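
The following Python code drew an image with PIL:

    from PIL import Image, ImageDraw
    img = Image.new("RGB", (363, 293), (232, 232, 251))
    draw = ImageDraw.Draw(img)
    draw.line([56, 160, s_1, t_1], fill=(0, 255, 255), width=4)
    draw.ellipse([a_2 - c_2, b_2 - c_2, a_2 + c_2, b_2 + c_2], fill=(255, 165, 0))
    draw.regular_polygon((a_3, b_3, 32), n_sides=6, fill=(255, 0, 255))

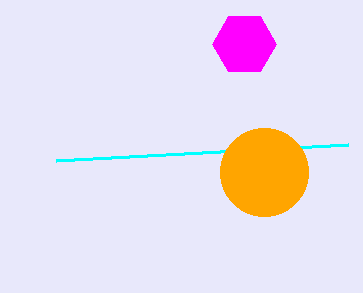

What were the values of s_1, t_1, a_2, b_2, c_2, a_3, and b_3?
s_1 = 348, t_1 = 144, a_2 = 264, b_2 = 172, c_2 = 44, a_3 = 244, b_3 = 44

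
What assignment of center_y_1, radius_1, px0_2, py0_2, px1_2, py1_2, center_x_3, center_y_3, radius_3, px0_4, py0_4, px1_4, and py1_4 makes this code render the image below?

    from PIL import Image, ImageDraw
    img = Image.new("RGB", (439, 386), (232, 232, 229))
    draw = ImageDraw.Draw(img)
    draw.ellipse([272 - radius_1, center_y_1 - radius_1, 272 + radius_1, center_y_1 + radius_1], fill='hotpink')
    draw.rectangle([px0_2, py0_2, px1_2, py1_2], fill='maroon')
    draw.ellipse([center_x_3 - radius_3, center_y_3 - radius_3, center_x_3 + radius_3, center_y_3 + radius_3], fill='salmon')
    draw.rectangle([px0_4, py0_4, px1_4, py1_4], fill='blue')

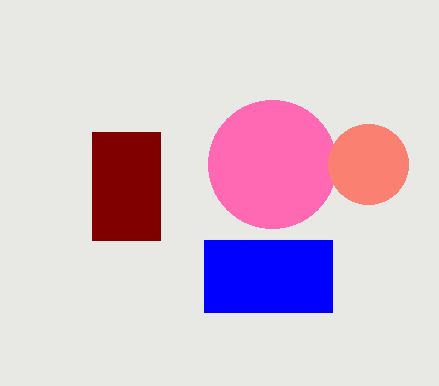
center_y_1 = 164; radius_1 = 64; px0_2 = 92; py0_2 = 132; px1_2 = 160; py1_2 = 240; center_x_3 = 368; center_y_3 = 164; radius_3 = 40; px0_4 = 204; py0_4 = 240; px1_4 = 332; py1_4 = 312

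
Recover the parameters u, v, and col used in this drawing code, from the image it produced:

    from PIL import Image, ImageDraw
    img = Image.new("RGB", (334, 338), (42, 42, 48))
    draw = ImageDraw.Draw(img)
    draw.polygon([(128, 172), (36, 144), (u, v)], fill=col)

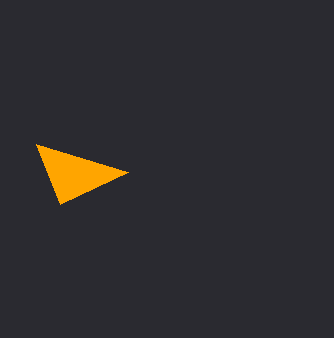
u = 60, v = 204, col = 'orange'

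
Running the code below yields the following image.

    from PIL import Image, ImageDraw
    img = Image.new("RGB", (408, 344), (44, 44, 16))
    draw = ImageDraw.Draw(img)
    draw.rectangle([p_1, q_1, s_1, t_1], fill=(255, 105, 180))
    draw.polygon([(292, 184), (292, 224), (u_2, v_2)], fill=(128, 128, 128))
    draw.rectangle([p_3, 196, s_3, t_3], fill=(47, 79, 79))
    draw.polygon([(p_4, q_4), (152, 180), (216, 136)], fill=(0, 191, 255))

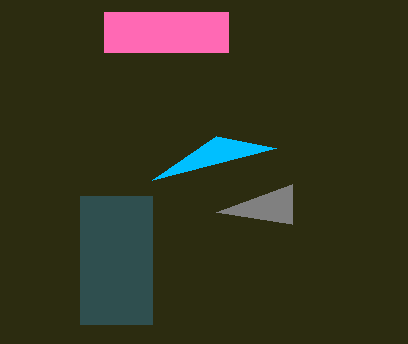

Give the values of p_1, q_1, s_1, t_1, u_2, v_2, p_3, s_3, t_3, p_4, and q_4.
p_1 = 104; q_1 = 12; s_1 = 228; t_1 = 52; u_2 = 216; v_2 = 212; p_3 = 80; s_3 = 152; t_3 = 324; p_4 = 276; q_4 = 148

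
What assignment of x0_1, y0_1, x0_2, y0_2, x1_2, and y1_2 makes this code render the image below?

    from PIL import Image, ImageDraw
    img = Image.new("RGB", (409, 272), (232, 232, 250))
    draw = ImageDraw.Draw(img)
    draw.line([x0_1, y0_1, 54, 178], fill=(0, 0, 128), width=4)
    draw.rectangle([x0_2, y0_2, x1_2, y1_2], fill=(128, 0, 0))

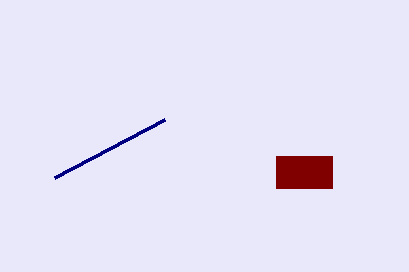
x0_1 = 164; y0_1 = 120; x0_2 = 276; y0_2 = 156; x1_2 = 332; y1_2 = 188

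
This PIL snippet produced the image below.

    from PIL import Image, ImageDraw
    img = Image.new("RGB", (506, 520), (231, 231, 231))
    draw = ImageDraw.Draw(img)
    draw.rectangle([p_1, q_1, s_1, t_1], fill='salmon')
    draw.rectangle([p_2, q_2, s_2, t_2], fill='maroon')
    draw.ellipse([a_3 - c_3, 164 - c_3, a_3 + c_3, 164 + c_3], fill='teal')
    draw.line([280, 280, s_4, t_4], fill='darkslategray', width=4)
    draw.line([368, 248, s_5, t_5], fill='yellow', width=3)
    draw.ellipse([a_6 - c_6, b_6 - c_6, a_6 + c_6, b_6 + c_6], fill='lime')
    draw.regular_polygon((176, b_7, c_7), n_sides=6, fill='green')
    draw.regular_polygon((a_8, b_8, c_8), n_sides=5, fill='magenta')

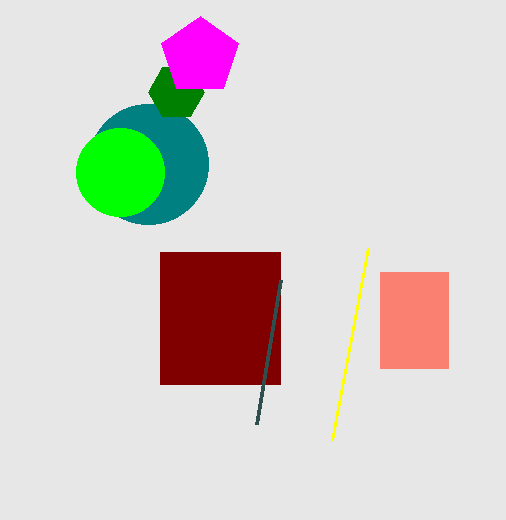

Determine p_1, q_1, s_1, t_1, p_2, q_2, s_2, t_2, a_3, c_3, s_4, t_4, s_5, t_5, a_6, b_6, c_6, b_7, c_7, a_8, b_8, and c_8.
p_1 = 380, q_1 = 272, s_1 = 448, t_1 = 368, p_2 = 160, q_2 = 252, s_2 = 280, t_2 = 384, a_3 = 148, c_3 = 60, s_4 = 256, t_4 = 424, s_5 = 332, t_5 = 440, a_6 = 120, b_6 = 172, c_6 = 44, b_7 = 92, c_7 = 28, a_8 = 200, b_8 = 56, c_8 = 40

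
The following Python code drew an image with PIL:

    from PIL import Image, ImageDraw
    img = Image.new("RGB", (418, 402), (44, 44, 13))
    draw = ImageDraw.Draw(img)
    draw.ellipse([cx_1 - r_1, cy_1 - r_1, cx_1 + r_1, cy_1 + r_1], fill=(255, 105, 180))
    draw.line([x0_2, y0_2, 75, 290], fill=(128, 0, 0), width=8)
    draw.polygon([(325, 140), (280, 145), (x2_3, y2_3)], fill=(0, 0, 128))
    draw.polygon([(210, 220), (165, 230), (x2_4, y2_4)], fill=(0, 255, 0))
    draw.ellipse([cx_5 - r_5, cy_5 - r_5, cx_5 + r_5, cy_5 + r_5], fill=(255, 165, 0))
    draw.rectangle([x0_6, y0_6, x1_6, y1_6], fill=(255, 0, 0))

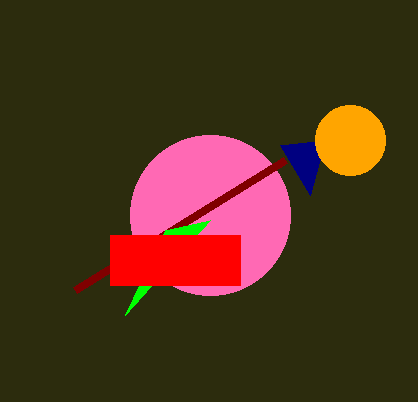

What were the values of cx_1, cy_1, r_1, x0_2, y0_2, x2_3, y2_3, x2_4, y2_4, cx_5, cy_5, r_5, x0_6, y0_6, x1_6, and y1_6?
cx_1 = 210, cy_1 = 215, r_1 = 80, x0_2 = 285, y0_2 = 160, x2_3 = 310, y2_3 = 195, x2_4 = 125, y2_4 = 315, cx_5 = 350, cy_5 = 140, r_5 = 35, x0_6 = 110, y0_6 = 235, x1_6 = 240, y1_6 = 285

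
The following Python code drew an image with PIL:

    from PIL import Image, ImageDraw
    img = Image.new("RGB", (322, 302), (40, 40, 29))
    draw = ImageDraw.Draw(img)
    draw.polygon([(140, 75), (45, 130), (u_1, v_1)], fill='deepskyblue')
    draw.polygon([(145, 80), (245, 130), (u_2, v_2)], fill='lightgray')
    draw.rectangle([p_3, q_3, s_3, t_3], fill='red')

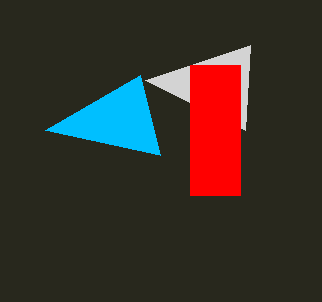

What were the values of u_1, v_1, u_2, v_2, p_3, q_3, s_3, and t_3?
u_1 = 160; v_1 = 155; u_2 = 250; v_2 = 45; p_3 = 190; q_3 = 65; s_3 = 240; t_3 = 195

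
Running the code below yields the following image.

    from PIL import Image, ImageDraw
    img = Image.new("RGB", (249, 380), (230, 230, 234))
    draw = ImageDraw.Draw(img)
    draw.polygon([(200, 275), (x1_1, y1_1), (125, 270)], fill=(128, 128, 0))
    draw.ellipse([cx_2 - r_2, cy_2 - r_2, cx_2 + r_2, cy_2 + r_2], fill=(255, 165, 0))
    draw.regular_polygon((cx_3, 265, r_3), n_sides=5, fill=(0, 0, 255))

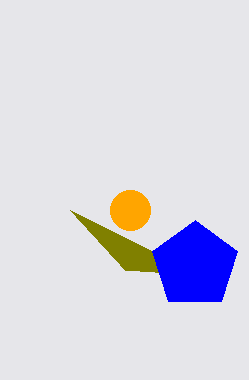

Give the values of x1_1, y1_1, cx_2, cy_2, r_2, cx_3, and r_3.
x1_1 = 70, y1_1 = 210, cx_2 = 130, cy_2 = 210, r_2 = 20, cx_3 = 195, r_3 = 45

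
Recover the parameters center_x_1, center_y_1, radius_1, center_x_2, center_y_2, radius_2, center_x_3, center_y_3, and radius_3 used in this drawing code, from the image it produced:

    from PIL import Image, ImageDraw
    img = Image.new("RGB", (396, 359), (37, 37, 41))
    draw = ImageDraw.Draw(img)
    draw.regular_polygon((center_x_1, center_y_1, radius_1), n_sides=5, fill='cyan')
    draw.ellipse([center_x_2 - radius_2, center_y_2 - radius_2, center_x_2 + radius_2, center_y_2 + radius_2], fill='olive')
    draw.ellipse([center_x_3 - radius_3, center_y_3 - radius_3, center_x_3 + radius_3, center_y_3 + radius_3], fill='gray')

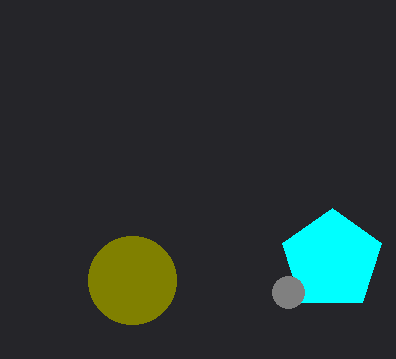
center_x_1 = 332; center_y_1 = 260; radius_1 = 52; center_x_2 = 132; center_y_2 = 280; radius_2 = 44; center_x_3 = 288; center_y_3 = 292; radius_3 = 16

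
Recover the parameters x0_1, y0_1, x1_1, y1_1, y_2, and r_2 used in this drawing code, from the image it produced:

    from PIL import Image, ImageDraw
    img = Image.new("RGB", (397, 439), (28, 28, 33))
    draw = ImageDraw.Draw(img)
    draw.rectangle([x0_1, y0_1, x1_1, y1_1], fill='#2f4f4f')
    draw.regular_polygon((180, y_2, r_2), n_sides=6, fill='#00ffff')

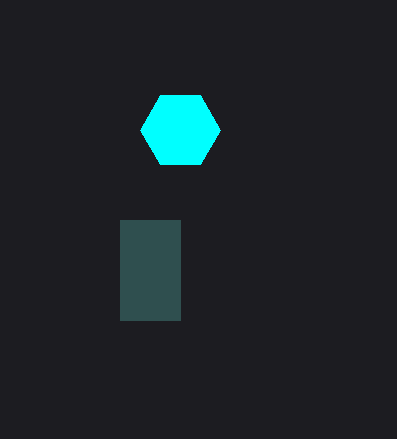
x0_1 = 120, y0_1 = 220, x1_1 = 180, y1_1 = 320, y_2 = 130, r_2 = 40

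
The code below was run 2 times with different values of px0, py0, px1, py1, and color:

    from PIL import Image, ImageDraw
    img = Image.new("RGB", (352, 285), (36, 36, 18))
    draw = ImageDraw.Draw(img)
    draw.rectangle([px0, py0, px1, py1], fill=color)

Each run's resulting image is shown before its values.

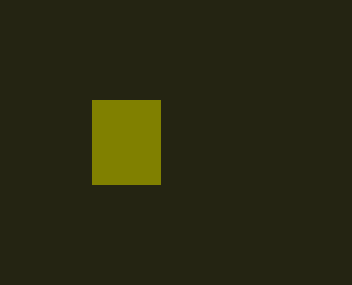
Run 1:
px0 = 92; py0 = 100; px1 = 160; py1 = 184; color = 'olive'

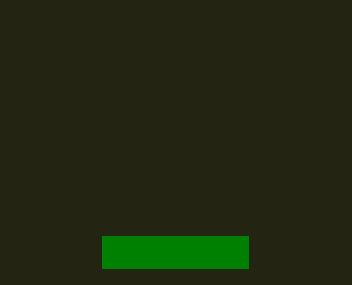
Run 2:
px0 = 102; py0 = 236; px1 = 248; py1 = 268; color = 'green'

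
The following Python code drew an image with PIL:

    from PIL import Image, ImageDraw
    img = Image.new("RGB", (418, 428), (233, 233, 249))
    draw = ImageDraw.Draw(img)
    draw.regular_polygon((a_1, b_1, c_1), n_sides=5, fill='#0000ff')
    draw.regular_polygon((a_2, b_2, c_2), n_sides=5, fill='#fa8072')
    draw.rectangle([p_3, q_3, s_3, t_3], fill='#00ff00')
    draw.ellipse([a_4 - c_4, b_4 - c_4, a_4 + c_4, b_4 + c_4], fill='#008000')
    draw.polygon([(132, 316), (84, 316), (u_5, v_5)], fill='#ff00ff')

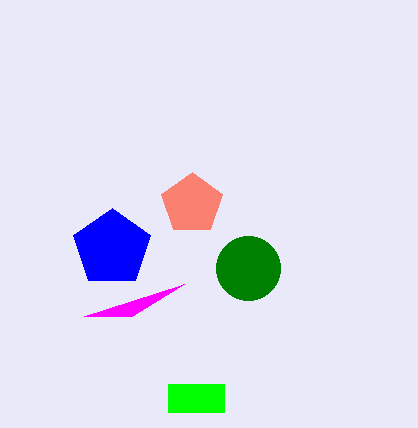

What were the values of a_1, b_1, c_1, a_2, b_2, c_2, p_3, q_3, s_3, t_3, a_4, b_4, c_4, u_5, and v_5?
a_1 = 112, b_1 = 248, c_1 = 40, a_2 = 192, b_2 = 204, c_2 = 32, p_3 = 168, q_3 = 384, s_3 = 224, t_3 = 412, a_4 = 248, b_4 = 268, c_4 = 32, u_5 = 184, v_5 = 284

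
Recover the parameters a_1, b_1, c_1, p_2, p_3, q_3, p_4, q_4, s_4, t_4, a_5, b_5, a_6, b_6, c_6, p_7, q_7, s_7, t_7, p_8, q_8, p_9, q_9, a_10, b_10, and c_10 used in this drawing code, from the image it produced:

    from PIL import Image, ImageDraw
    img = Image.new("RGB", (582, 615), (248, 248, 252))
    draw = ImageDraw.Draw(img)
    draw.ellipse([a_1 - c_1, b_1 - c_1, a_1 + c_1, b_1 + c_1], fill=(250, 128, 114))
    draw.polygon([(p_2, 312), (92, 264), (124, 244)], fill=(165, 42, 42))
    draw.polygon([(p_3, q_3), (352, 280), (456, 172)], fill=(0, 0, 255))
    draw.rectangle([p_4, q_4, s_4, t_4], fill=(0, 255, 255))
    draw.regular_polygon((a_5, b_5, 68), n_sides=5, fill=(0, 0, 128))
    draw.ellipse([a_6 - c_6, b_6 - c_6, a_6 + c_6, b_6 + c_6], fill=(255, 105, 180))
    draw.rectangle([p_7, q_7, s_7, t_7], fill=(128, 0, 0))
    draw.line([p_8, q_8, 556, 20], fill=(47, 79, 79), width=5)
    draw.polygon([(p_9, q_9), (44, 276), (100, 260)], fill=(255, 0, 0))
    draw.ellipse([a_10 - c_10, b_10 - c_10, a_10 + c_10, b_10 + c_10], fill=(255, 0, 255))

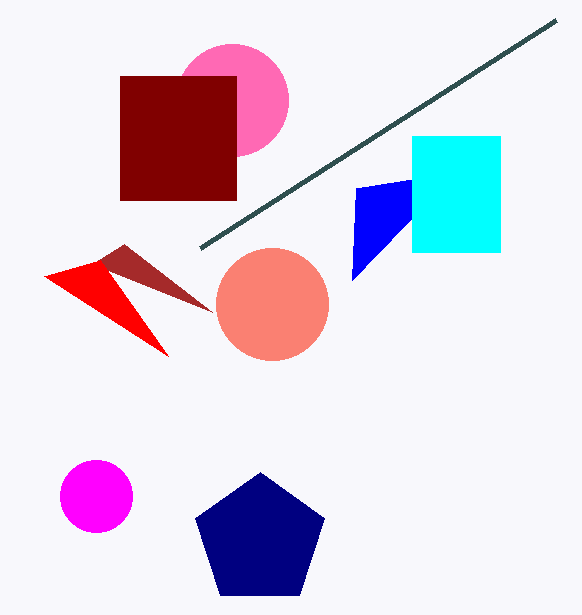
a_1 = 272
b_1 = 304
c_1 = 56
p_2 = 212
p_3 = 356
q_3 = 188
p_4 = 412
q_4 = 136
s_4 = 500
t_4 = 252
a_5 = 260
b_5 = 540
a_6 = 232
b_6 = 100
c_6 = 56
p_7 = 120
q_7 = 76
s_7 = 236
t_7 = 200
p_8 = 200
q_8 = 248
p_9 = 168
q_9 = 356
a_10 = 96
b_10 = 496
c_10 = 36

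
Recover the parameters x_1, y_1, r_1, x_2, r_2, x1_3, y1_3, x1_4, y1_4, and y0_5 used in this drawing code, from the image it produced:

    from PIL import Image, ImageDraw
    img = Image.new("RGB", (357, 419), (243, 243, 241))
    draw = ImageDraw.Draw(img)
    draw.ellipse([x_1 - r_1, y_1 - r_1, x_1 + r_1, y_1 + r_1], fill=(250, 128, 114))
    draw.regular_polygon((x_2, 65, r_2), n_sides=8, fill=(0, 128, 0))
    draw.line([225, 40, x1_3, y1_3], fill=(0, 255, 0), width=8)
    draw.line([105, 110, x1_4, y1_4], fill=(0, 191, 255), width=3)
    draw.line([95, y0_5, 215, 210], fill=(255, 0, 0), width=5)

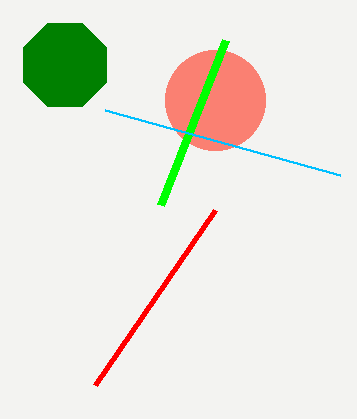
x_1 = 215
y_1 = 100
r_1 = 50
x_2 = 65
r_2 = 45
x1_3 = 160
y1_3 = 205
x1_4 = 340
y1_4 = 175
y0_5 = 385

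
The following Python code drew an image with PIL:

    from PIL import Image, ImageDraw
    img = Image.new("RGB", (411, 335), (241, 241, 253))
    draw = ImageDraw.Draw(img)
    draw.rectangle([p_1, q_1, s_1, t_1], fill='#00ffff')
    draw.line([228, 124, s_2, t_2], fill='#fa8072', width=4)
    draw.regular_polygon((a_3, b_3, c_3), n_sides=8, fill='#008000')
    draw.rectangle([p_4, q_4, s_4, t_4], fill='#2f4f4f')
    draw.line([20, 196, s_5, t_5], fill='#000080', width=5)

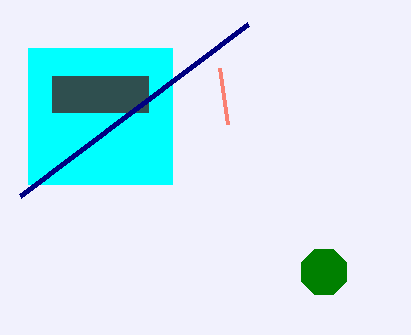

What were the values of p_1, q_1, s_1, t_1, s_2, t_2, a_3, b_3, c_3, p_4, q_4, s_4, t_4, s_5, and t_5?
p_1 = 28; q_1 = 48; s_1 = 172; t_1 = 184; s_2 = 220; t_2 = 68; a_3 = 324; b_3 = 272; c_3 = 24; p_4 = 52; q_4 = 76; s_4 = 148; t_4 = 112; s_5 = 248; t_5 = 24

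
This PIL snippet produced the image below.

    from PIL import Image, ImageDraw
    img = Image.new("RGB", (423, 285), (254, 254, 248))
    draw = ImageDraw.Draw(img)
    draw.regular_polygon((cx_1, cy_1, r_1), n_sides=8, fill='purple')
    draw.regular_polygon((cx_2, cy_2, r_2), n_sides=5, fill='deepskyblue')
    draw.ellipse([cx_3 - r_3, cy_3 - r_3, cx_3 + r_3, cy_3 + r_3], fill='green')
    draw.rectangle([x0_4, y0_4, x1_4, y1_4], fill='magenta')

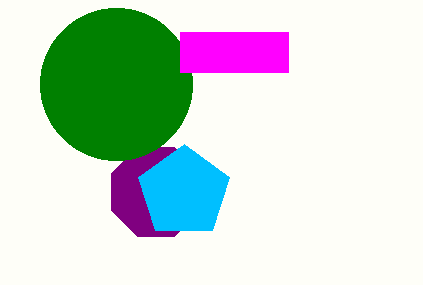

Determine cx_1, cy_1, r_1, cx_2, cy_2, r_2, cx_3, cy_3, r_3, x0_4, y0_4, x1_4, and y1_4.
cx_1 = 156; cy_1 = 192; r_1 = 48; cx_2 = 184; cy_2 = 192; r_2 = 48; cx_3 = 116; cy_3 = 84; r_3 = 76; x0_4 = 180; y0_4 = 32; x1_4 = 288; y1_4 = 72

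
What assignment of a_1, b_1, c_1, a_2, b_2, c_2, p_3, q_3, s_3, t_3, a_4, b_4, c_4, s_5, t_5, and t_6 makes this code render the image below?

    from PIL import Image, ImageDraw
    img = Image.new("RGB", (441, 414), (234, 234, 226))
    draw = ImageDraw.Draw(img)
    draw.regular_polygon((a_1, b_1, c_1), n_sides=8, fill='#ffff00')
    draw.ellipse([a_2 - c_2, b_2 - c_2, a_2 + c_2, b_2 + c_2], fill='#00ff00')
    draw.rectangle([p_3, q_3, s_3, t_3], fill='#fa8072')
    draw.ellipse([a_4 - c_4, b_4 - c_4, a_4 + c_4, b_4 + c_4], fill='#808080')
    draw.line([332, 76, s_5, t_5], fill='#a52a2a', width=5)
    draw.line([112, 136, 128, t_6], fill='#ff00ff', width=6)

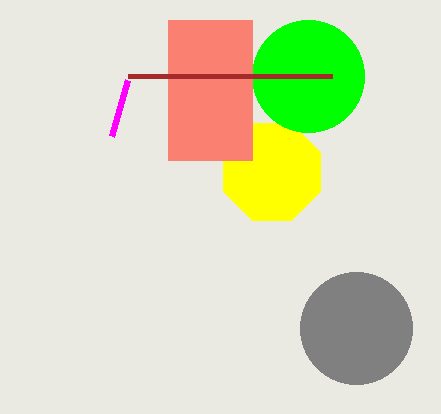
a_1 = 272
b_1 = 172
c_1 = 52
a_2 = 308
b_2 = 76
c_2 = 56
p_3 = 168
q_3 = 20
s_3 = 252
t_3 = 160
a_4 = 356
b_4 = 328
c_4 = 56
s_5 = 128
t_5 = 76
t_6 = 80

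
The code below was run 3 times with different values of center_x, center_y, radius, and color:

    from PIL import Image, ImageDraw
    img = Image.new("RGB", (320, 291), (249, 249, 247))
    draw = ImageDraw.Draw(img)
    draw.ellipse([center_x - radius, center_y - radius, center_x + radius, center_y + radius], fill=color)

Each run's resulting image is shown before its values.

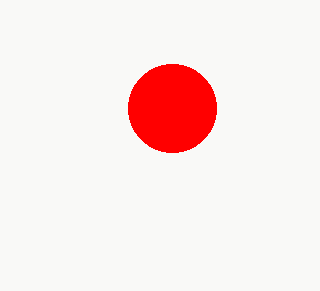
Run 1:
center_x = 172, center_y = 108, radius = 44, color = 'red'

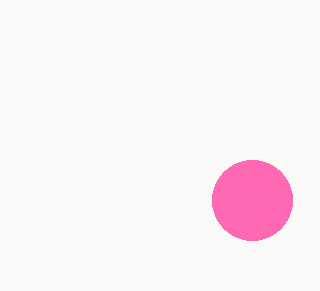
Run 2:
center_x = 252; center_y = 200; radius = 40; color = 'hotpink'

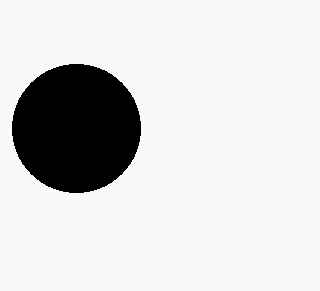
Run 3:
center_x = 76
center_y = 128
radius = 64
color = 'black'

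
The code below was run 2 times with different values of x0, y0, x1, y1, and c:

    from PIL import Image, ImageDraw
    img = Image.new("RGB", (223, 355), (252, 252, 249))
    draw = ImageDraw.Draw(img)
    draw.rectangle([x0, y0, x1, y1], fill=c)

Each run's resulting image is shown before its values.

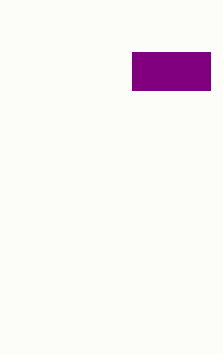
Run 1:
x0 = 132; y0 = 52; x1 = 210; y1 = 90; c = 'purple'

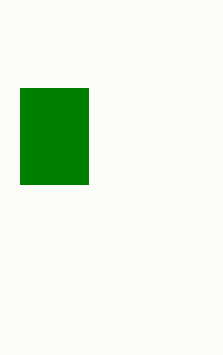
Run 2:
x0 = 20, y0 = 88, x1 = 88, y1 = 184, c = 'green'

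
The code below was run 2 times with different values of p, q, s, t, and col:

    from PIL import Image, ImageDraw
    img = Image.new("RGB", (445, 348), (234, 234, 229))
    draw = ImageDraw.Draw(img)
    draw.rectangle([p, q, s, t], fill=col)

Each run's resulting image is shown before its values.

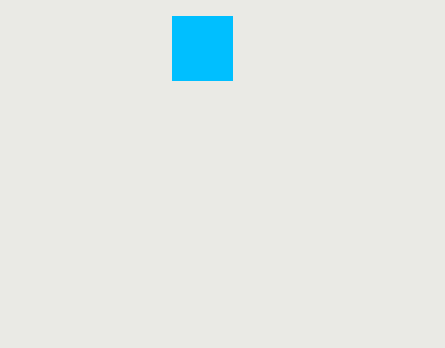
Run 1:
p = 172; q = 16; s = 232; t = 80; col = 'deepskyblue'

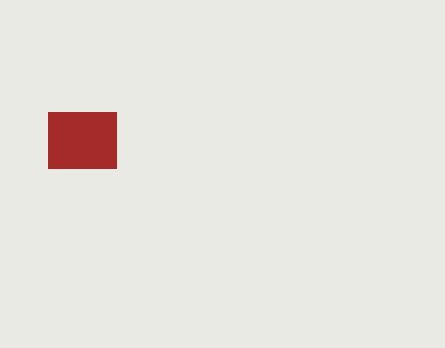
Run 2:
p = 48; q = 112; s = 116; t = 168; col = 'brown'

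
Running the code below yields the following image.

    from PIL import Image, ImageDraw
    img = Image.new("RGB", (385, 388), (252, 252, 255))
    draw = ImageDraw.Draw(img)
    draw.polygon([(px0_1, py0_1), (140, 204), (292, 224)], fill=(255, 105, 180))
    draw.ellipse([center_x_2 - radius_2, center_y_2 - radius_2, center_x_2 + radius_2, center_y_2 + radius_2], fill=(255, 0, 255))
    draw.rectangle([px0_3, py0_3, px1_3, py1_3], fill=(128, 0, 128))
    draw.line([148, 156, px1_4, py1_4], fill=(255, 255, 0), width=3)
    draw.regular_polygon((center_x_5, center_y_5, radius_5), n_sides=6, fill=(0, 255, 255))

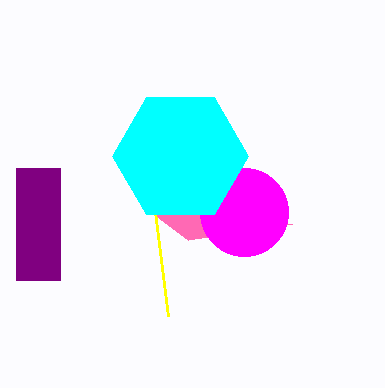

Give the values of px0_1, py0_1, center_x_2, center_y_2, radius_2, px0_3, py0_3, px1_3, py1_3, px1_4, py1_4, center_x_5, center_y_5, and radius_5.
px0_1 = 188
py0_1 = 240
center_x_2 = 244
center_y_2 = 212
radius_2 = 44
px0_3 = 16
py0_3 = 168
px1_3 = 60
py1_3 = 280
px1_4 = 168
py1_4 = 316
center_x_5 = 180
center_y_5 = 156
radius_5 = 68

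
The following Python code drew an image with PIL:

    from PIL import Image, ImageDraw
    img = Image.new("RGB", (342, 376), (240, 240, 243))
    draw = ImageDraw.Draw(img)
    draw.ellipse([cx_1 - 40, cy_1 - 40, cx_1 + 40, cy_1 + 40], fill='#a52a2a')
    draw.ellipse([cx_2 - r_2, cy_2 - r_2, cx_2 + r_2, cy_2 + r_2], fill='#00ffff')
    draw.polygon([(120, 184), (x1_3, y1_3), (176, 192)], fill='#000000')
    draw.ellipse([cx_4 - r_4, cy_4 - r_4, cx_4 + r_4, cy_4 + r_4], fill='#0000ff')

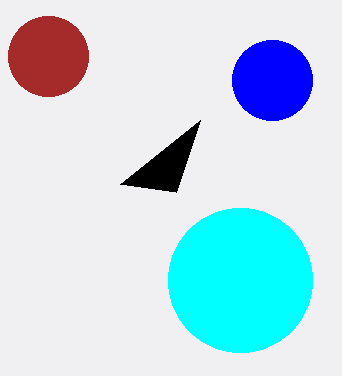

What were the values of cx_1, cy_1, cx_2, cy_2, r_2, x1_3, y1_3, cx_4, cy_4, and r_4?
cx_1 = 48
cy_1 = 56
cx_2 = 240
cy_2 = 280
r_2 = 72
x1_3 = 200
y1_3 = 120
cx_4 = 272
cy_4 = 80
r_4 = 40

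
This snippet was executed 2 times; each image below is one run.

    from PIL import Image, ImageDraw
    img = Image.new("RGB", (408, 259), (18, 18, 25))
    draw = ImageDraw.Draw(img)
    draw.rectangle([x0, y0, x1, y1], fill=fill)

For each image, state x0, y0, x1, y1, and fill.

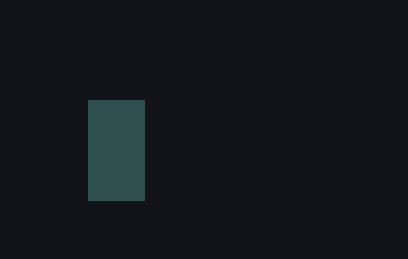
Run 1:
x0 = 88; y0 = 100; x1 = 144; y1 = 200; fill = 'darkslategray'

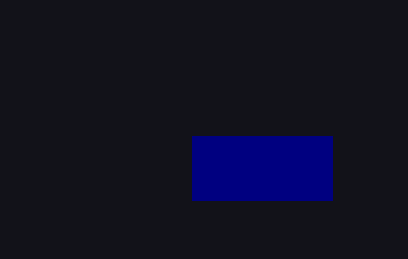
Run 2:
x0 = 192
y0 = 136
x1 = 332
y1 = 200
fill = 'navy'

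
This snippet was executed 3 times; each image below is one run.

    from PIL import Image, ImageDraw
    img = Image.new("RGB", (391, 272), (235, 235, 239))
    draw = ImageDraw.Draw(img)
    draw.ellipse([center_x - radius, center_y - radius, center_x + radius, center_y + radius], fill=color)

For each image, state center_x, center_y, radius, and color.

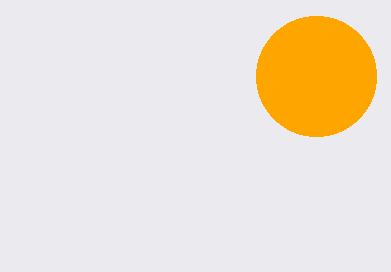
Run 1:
center_x = 316; center_y = 76; radius = 60; color = 'orange'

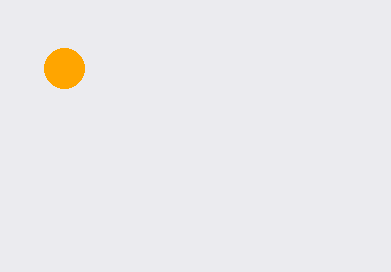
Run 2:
center_x = 64
center_y = 68
radius = 20
color = 'orange'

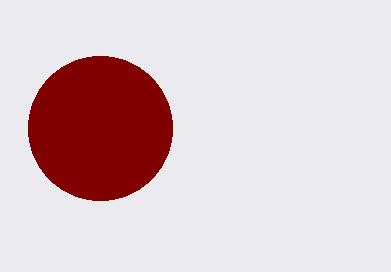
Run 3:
center_x = 100; center_y = 128; radius = 72; color = 'maroon'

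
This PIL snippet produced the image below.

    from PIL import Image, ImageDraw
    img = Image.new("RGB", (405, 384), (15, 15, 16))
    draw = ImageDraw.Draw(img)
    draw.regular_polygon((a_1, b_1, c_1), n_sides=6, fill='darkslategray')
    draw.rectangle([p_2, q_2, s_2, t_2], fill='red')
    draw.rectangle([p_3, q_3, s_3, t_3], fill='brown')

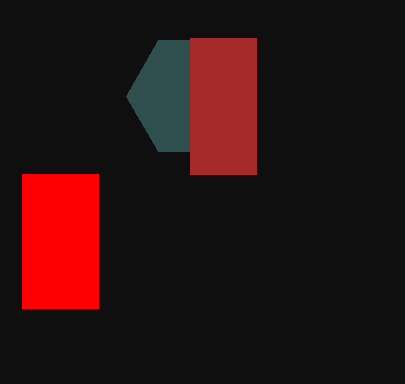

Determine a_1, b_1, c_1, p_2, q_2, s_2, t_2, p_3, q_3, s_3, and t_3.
a_1 = 190; b_1 = 96; c_1 = 64; p_2 = 22; q_2 = 174; s_2 = 98; t_2 = 308; p_3 = 190; q_3 = 38; s_3 = 256; t_3 = 174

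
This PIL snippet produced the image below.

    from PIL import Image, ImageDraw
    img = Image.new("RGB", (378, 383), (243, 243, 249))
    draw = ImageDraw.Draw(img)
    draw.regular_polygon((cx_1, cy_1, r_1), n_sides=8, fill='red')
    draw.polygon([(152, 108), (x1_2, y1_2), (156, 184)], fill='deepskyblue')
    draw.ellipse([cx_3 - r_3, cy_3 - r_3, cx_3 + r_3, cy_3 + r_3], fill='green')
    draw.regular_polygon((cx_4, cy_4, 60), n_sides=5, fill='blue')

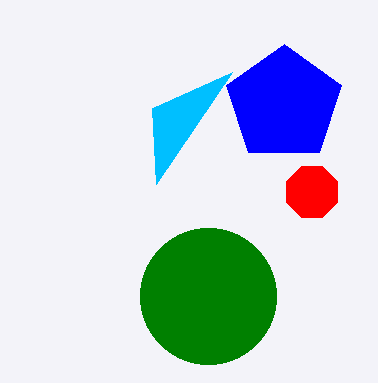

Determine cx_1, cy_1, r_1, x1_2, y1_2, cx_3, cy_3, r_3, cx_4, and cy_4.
cx_1 = 312
cy_1 = 192
r_1 = 28
x1_2 = 232
y1_2 = 72
cx_3 = 208
cy_3 = 296
r_3 = 68
cx_4 = 284
cy_4 = 104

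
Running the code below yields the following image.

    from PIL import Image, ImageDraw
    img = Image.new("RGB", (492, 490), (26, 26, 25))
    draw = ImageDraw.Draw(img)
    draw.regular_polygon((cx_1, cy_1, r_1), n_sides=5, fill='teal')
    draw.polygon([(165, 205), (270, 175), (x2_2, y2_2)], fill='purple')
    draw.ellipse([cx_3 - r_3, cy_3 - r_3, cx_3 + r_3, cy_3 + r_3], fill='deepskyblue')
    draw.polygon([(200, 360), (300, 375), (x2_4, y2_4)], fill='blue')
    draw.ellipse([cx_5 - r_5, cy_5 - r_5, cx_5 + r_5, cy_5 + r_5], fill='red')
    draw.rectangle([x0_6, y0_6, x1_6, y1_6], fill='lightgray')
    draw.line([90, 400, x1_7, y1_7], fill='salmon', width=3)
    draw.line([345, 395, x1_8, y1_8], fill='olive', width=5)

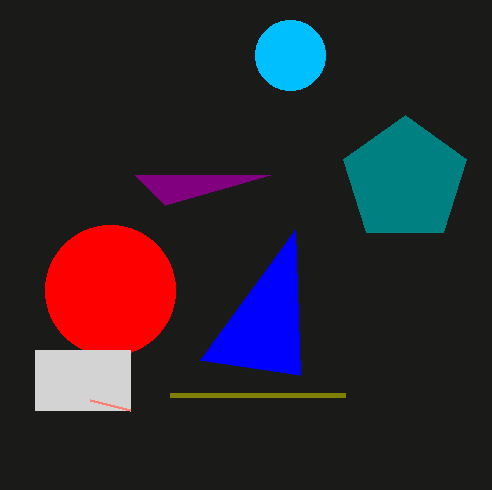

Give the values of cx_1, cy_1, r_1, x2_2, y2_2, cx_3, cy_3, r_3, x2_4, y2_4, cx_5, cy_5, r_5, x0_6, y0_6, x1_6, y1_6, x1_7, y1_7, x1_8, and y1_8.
cx_1 = 405; cy_1 = 180; r_1 = 65; x2_2 = 135; y2_2 = 175; cx_3 = 290; cy_3 = 55; r_3 = 35; x2_4 = 295; y2_4 = 230; cx_5 = 110; cy_5 = 290; r_5 = 65; x0_6 = 35; y0_6 = 350; x1_6 = 130; y1_6 = 410; x1_7 = 130; y1_7 = 410; x1_8 = 170; y1_8 = 395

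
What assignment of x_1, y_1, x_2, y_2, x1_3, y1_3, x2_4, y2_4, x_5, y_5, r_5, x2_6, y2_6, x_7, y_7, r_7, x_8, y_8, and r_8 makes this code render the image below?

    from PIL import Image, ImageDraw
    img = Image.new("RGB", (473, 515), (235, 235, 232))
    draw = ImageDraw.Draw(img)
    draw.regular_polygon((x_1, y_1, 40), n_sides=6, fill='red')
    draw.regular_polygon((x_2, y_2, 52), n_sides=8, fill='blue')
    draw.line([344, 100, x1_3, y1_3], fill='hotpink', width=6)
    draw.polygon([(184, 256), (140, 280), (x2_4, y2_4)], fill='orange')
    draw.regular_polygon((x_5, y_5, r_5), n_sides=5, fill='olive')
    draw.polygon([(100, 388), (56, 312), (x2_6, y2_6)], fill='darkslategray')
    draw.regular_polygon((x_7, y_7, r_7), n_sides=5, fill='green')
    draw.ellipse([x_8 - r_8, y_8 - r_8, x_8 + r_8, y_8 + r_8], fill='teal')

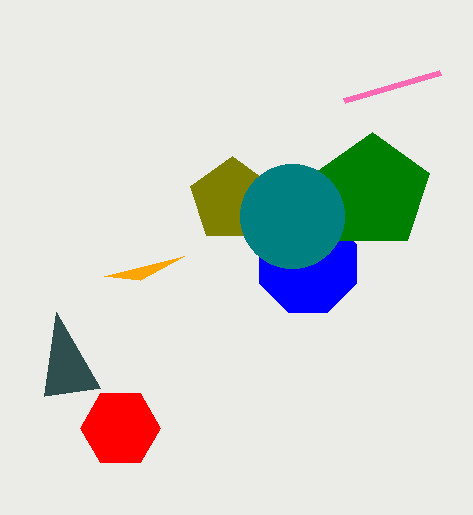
x_1 = 120
y_1 = 428
x_2 = 308
y_2 = 264
x1_3 = 440
y1_3 = 72
x2_4 = 104
y2_4 = 276
x_5 = 232
y_5 = 200
r_5 = 44
x2_6 = 44
y2_6 = 396
x_7 = 372
y_7 = 192
r_7 = 60
x_8 = 292
y_8 = 216
r_8 = 52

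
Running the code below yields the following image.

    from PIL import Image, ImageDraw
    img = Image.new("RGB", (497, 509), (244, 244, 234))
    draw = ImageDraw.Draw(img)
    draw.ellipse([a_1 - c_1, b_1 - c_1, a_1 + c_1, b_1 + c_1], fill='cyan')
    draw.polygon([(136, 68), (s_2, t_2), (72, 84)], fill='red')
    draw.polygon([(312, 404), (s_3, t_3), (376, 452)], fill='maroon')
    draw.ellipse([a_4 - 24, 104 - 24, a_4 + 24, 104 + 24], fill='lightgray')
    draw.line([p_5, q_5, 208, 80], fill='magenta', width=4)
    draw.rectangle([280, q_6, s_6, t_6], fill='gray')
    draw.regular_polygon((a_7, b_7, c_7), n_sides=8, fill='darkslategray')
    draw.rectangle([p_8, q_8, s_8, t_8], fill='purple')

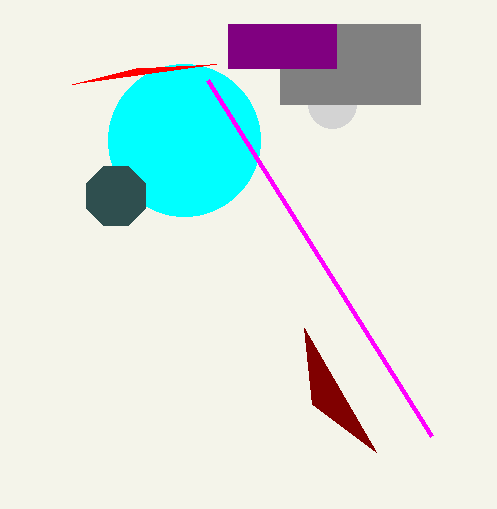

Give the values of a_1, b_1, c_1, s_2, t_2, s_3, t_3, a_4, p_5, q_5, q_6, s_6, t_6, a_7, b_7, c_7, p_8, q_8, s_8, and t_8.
a_1 = 184; b_1 = 140; c_1 = 76; s_2 = 216; t_2 = 64; s_3 = 304; t_3 = 328; a_4 = 332; p_5 = 432; q_5 = 436; q_6 = 24; s_6 = 420; t_6 = 104; a_7 = 116; b_7 = 196; c_7 = 32; p_8 = 228; q_8 = 24; s_8 = 336; t_8 = 68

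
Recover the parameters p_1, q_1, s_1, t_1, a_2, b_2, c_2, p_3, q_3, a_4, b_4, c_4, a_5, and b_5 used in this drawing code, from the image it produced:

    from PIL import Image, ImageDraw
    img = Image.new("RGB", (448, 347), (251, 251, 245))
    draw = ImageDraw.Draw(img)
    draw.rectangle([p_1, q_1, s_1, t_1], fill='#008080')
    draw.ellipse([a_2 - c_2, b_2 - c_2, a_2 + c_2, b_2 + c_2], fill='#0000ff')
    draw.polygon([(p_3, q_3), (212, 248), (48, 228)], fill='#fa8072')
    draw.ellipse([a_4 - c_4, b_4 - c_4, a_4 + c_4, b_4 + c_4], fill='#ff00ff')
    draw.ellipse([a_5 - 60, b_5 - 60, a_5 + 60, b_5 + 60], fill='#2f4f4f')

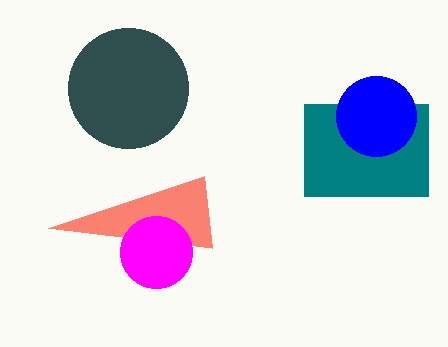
p_1 = 304
q_1 = 104
s_1 = 428
t_1 = 196
a_2 = 376
b_2 = 116
c_2 = 40
p_3 = 204
q_3 = 176
a_4 = 156
b_4 = 252
c_4 = 36
a_5 = 128
b_5 = 88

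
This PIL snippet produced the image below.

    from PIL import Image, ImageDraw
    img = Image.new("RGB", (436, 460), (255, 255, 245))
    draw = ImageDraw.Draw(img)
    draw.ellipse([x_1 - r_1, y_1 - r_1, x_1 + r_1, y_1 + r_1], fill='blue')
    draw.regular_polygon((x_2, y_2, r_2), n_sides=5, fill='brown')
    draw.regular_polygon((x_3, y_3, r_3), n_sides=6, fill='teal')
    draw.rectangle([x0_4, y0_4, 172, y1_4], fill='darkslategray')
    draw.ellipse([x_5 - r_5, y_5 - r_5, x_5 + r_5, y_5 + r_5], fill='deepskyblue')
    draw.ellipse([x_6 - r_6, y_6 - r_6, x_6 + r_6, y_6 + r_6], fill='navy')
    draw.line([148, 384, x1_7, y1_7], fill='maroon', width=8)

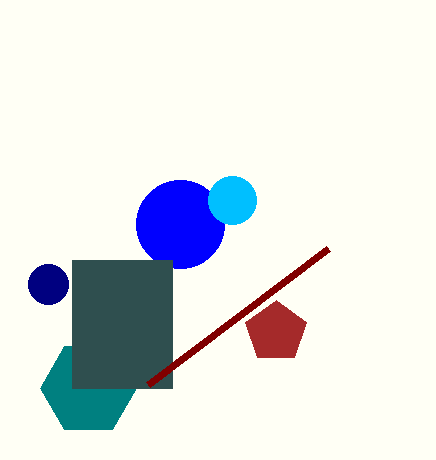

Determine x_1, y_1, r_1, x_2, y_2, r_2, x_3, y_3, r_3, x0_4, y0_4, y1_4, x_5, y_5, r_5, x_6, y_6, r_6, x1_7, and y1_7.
x_1 = 180
y_1 = 224
r_1 = 44
x_2 = 276
y_2 = 332
r_2 = 32
x_3 = 88
y_3 = 388
r_3 = 48
x0_4 = 72
y0_4 = 260
y1_4 = 388
x_5 = 232
y_5 = 200
r_5 = 24
x_6 = 48
y_6 = 284
r_6 = 20
x1_7 = 328
y1_7 = 248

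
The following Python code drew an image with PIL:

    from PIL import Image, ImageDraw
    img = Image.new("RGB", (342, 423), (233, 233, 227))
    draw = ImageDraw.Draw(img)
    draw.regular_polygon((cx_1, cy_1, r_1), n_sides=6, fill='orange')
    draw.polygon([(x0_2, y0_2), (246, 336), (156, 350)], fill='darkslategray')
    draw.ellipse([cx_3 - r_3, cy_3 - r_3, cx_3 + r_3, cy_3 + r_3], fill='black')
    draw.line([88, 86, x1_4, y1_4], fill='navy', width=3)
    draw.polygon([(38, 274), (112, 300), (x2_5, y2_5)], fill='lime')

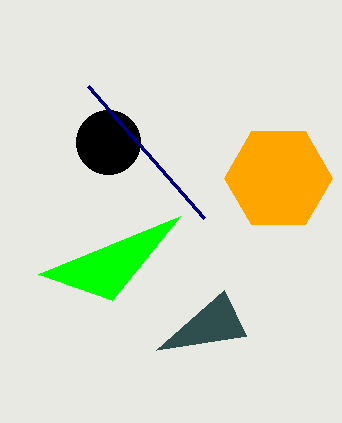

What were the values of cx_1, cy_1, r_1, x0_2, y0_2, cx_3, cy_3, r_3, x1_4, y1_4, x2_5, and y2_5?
cx_1 = 278
cy_1 = 178
r_1 = 54
x0_2 = 224
y0_2 = 290
cx_3 = 108
cy_3 = 142
r_3 = 32
x1_4 = 204
y1_4 = 218
x2_5 = 180
y2_5 = 216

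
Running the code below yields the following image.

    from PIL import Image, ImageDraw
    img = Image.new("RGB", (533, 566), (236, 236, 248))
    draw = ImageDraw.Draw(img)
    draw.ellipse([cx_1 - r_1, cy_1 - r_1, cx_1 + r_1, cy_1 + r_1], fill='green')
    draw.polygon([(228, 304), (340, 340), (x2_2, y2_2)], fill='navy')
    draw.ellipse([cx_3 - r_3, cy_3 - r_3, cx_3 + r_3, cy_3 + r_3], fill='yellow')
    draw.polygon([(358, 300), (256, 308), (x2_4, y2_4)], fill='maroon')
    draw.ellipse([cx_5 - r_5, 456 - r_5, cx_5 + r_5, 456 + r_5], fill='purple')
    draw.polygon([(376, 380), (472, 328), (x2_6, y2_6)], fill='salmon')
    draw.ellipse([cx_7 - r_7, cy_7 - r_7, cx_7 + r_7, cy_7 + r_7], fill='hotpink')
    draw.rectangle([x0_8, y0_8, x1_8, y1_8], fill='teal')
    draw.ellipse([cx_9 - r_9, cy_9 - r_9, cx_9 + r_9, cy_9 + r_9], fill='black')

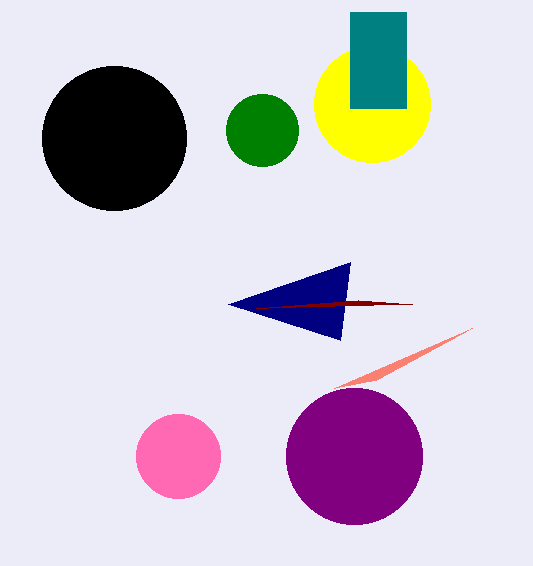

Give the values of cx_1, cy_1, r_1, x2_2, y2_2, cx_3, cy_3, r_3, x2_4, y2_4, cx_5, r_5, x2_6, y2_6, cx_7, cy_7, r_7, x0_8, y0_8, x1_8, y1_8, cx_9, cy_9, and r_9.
cx_1 = 262; cy_1 = 130; r_1 = 36; x2_2 = 350; y2_2 = 262; cx_3 = 372; cy_3 = 104; r_3 = 58; x2_4 = 412; y2_4 = 304; cx_5 = 354; r_5 = 68; x2_6 = 334; y2_6 = 388; cx_7 = 178; cy_7 = 456; r_7 = 42; x0_8 = 350; y0_8 = 12; x1_8 = 406; y1_8 = 108; cx_9 = 114; cy_9 = 138; r_9 = 72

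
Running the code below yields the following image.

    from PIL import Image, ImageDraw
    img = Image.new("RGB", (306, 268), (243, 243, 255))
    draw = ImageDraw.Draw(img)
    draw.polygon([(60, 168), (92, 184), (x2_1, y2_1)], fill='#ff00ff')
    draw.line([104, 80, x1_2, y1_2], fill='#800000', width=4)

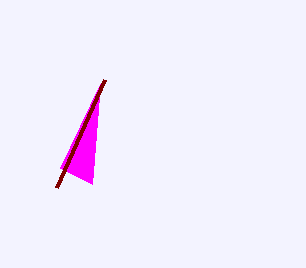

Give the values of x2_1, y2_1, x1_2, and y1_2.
x2_1 = 100, y2_1 = 84, x1_2 = 56, y1_2 = 188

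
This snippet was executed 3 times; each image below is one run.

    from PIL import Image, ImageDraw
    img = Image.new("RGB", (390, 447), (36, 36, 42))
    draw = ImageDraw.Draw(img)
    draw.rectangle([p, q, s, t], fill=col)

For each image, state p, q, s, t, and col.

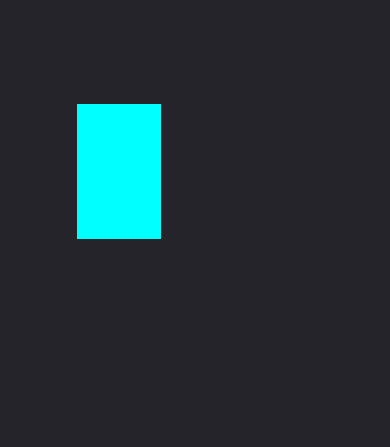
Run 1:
p = 77
q = 104
s = 160
t = 238
col = 'cyan'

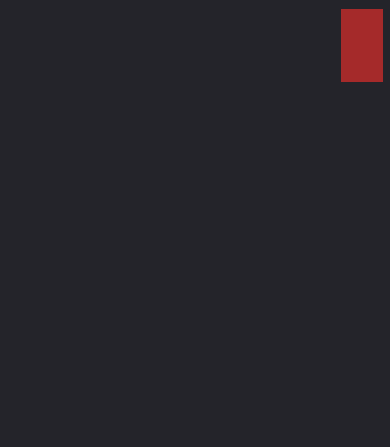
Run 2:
p = 341; q = 9; s = 382; t = 81; col = 'brown'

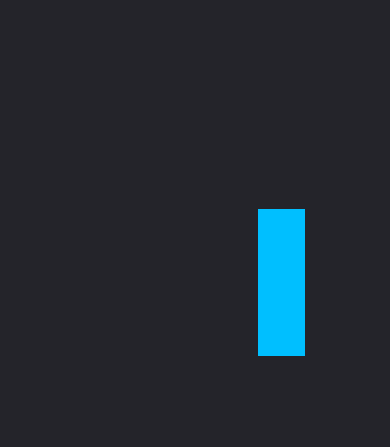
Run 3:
p = 258; q = 209; s = 304; t = 355; col = 'deepskyblue'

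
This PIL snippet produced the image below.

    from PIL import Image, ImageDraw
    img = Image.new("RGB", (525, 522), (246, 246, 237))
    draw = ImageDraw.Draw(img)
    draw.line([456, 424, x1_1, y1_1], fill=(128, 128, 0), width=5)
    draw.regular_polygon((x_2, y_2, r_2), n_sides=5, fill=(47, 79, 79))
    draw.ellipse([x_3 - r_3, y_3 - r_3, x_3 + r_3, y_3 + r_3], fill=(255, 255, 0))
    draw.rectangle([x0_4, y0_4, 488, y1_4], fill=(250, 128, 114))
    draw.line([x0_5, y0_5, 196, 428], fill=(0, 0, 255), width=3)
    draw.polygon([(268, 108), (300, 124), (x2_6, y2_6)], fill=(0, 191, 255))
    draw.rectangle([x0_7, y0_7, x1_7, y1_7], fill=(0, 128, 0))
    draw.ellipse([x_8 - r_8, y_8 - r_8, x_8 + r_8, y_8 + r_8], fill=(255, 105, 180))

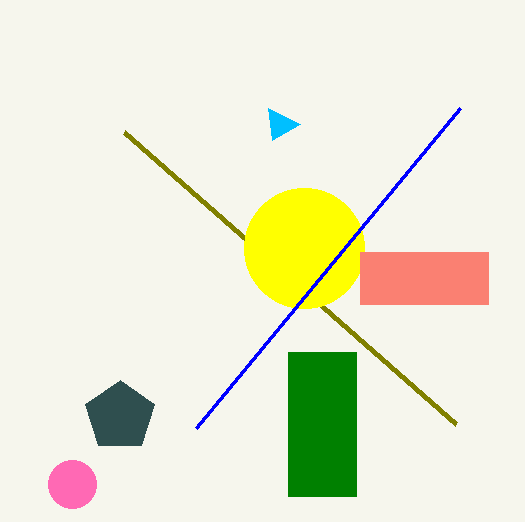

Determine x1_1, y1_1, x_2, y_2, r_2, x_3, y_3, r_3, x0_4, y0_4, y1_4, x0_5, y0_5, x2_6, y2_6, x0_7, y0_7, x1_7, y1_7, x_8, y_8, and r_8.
x1_1 = 124
y1_1 = 132
x_2 = 120
y_2 = 416
r_2 = 36
x_3 = 304
y_3 = 248
r_3 = 60
x0_4 = 360
y0_4 = 252
y1_4 = 304
x0_5 = 460
y0_5 = 108
x2_6 = 272
y2_6 = 140
x0_7 = 288
y0_7 = 352
x1_7 = 356
y1_7 = 496
x_8 = 72
y_8 = 484
r_8 = 24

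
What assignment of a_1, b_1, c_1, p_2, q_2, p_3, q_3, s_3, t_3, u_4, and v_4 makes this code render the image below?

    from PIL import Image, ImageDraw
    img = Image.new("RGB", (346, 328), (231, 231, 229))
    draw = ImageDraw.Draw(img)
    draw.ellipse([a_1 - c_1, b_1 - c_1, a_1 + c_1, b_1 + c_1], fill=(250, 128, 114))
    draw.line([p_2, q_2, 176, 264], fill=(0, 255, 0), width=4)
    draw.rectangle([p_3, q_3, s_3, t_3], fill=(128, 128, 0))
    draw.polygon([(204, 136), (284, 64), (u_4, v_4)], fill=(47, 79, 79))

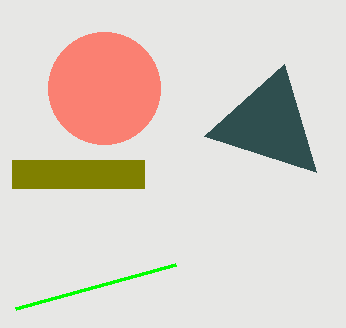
a_1 = 104, b_1 = 88, c_1 = 56, p_2 = 16, q_2 = 308, p_3 = 12, q_3 = 160, s_3 = 144, t_3 = 188, u_4 = 316, v_4 = 172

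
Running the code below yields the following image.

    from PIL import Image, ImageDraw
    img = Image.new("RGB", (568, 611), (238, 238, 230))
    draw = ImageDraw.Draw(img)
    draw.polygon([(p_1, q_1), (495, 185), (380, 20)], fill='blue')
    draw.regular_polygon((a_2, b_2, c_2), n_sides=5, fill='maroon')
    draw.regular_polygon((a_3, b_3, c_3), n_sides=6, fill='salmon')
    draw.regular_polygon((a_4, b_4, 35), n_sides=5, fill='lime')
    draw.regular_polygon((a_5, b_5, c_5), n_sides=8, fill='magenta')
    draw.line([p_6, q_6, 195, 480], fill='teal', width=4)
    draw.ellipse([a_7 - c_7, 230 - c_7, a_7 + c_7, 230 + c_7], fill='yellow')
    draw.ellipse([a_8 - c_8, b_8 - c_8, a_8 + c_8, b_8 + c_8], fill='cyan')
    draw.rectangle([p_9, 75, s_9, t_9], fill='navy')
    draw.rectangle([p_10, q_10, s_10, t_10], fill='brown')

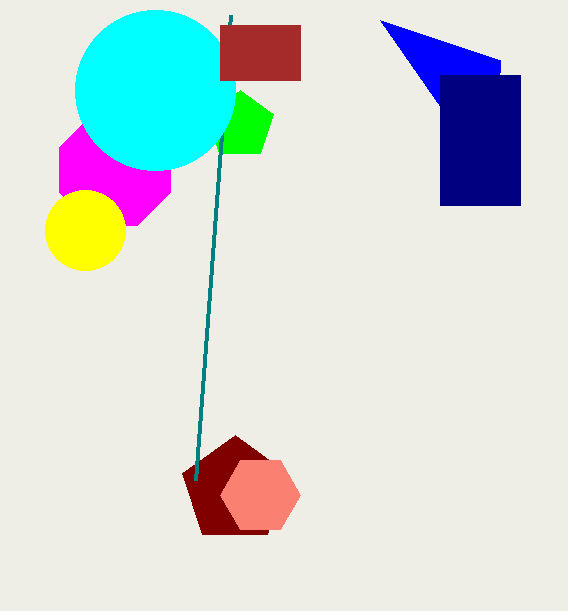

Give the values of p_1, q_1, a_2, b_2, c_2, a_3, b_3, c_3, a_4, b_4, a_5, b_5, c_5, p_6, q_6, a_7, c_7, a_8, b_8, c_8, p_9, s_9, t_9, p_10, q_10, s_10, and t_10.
p_1 = 500, q_1 = 60, a_2 = 235, b_2 = 490, c_2 = 55, a_3 = 260, b_3 = 495, c_3 = 40, a_4 = 240, b_4 = 125, a_5 = 115, b_5 = 170, c_5 = 60, p_6 = 230, q_6 = 15, a_7 = 85, c_7 = 40, a_8 = 155, b_8 = 90, c_8 = 80, p_9 = 440, s_9 = 520, t_9 = 205, p_10 = 220, q_10 = 25, s_10 = 300, t_10 = 80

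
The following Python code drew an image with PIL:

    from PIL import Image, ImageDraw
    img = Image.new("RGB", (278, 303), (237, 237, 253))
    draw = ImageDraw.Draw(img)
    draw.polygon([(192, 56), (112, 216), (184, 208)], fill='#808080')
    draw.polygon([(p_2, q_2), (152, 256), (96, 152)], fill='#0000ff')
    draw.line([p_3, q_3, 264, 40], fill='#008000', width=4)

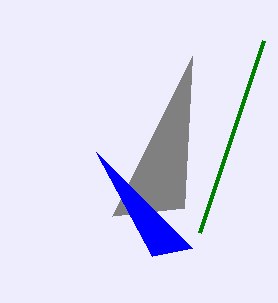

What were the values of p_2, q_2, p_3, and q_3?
p_2 = 192, q_2 = 248, p_3 = 200, q_3 = 232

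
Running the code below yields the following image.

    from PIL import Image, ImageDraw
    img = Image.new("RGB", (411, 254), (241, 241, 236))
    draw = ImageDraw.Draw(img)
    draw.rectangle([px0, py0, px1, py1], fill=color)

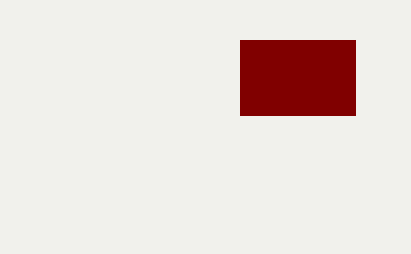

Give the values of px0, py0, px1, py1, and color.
px0 = 240
py0 = 40
px1 = 355
py1 = 115
color = 'maroon'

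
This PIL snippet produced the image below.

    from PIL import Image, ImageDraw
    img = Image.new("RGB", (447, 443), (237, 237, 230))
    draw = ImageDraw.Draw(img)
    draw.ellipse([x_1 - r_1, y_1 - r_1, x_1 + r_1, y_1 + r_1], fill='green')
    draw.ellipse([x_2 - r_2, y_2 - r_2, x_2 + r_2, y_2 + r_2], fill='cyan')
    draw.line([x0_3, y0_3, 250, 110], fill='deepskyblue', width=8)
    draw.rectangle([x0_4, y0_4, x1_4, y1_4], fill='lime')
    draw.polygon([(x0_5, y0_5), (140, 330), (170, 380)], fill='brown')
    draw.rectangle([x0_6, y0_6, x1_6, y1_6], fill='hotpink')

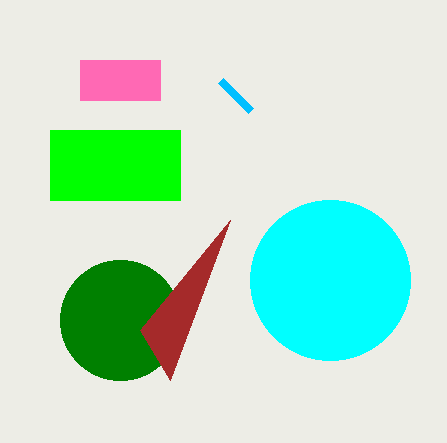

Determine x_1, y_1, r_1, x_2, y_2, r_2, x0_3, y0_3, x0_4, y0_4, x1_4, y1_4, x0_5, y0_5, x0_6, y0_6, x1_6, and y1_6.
x_1 = 120; y_1 = 320; r_1 = 60; x_2 = 330; y_2 = 280; r_2 = 80; x0_3 = 220; y0_3 = 80; x0_4 = 50; y0_4 = 130; x1_4 = 180; y1_4 = 200; x0_5 = 230; y0_5 = 220; x0_6 = 80; y0_6 = 60; x1_6 = 160; y1_6 = 100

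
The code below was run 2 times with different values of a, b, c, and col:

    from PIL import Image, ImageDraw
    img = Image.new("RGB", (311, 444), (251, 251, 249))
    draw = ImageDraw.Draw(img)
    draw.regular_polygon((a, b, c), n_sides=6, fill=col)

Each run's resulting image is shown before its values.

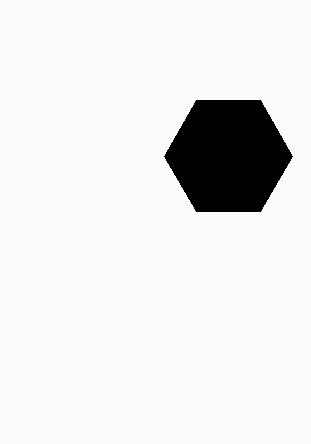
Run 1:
a = 228; b = 156; c = 64; col = 'black'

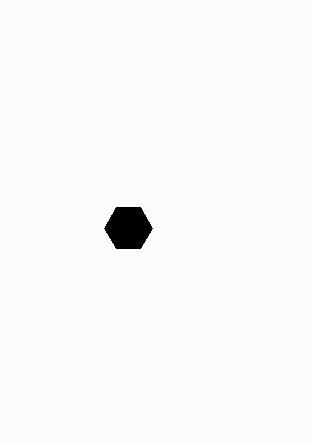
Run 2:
a = 128; b = 228; c = 24; col = 'black'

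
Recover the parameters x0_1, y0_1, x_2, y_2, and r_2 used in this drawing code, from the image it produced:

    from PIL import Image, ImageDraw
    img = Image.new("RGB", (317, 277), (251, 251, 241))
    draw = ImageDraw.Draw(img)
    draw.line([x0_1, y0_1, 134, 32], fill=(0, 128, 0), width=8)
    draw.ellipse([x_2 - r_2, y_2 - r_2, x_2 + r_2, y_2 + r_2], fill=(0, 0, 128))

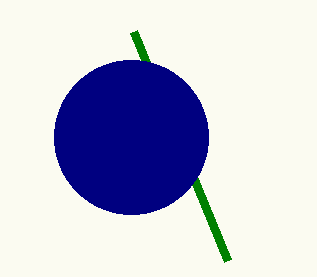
x0_1 = 228, y0_1 = 261, x_2 = 131, y_2 = 137, r_2 = 77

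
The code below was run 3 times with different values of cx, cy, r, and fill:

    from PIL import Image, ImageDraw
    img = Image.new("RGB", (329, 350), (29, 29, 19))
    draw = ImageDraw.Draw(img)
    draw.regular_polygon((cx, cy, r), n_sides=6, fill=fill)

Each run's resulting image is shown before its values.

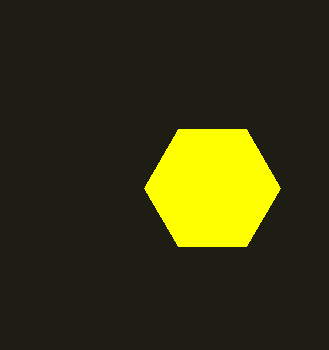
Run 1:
cx = 212, cy = 188, r = 68, fill = 'yellow'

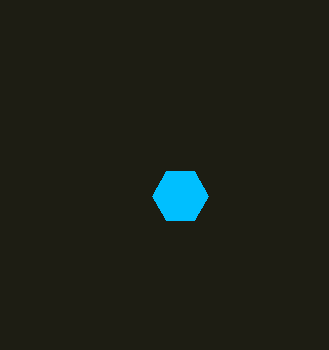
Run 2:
cx = 180, cy = 196, r = 28, fill = 'deepskyblue'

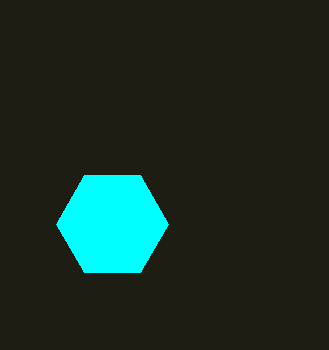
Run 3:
cx = 112, cy = 224, r = 56, fill = 'cyan'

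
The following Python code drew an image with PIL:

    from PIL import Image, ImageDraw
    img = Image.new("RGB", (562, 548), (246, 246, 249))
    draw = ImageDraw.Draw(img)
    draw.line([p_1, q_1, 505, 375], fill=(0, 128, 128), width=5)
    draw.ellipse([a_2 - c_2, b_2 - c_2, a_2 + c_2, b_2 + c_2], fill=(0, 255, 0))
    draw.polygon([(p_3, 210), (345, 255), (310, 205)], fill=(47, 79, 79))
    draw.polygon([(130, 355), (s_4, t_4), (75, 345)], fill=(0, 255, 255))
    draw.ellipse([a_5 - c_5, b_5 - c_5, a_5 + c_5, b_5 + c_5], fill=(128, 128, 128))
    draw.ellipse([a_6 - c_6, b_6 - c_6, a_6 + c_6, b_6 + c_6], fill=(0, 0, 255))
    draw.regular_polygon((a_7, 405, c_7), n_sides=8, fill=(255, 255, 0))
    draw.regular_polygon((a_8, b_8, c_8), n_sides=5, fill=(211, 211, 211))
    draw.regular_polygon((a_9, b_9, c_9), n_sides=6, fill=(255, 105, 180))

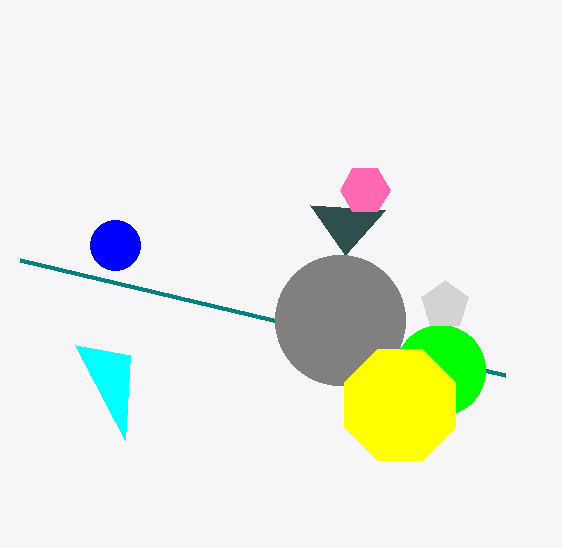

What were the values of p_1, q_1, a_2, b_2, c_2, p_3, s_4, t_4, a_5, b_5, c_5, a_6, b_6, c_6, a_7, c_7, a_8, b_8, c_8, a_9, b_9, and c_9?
p_1 = 20; q_1 = 260; a_2 = 440; b_2 = 370; c_2 = 45; p_3 = 385; s_4 = 125; t_4 = 440; a_5 = 340; b_5 = 320; c_5 = 65; a_6 = 115; b_6 = 245; c_6 = 25; a_7 = 400; c_7 = 60; a_8 = 445; b_8 = 305; c_8 = 25; a_9 = 365; b_9 = 190; c_9 = 25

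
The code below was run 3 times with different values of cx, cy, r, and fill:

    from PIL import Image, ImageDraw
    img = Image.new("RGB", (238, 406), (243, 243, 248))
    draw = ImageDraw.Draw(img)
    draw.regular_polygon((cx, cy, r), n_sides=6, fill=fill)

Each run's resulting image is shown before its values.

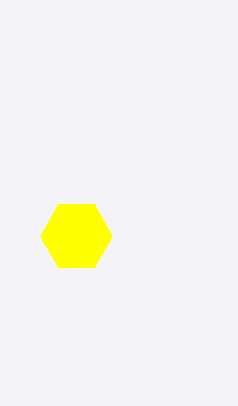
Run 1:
cx = 76, cy = 236, r = 36, fill = 'yellow'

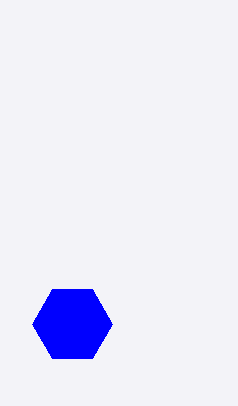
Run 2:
cx = 72
cy = 324
r = 40
fill = 'blue'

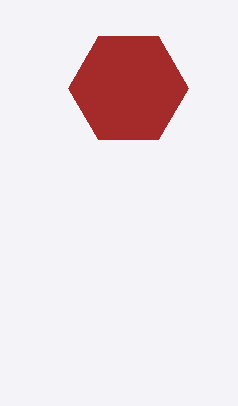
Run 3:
cx = 128
cy = 88
r = 60
fill = 'brown'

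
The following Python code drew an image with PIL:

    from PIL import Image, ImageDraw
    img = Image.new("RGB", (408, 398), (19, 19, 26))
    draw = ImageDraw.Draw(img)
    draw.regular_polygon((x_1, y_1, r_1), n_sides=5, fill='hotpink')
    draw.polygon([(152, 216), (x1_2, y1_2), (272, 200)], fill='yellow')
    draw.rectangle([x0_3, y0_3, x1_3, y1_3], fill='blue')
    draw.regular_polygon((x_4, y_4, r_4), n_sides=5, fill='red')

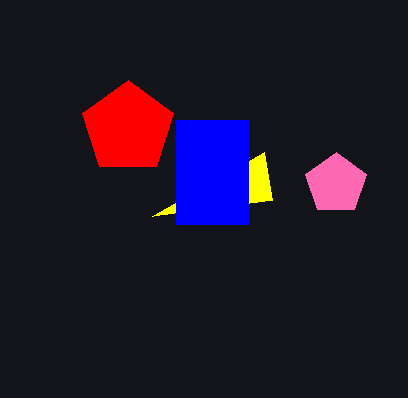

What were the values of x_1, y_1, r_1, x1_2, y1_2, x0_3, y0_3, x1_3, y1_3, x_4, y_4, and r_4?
x_1 = 336; y_1 = 184; r_1 = 32; x1_2 = 264; y1_2 = 152; x0_3 = 176; y0_3 = 120; x1_3 = 248; y1_3 = 224; x_4 = 128; y_4 = 128; r_4 = 48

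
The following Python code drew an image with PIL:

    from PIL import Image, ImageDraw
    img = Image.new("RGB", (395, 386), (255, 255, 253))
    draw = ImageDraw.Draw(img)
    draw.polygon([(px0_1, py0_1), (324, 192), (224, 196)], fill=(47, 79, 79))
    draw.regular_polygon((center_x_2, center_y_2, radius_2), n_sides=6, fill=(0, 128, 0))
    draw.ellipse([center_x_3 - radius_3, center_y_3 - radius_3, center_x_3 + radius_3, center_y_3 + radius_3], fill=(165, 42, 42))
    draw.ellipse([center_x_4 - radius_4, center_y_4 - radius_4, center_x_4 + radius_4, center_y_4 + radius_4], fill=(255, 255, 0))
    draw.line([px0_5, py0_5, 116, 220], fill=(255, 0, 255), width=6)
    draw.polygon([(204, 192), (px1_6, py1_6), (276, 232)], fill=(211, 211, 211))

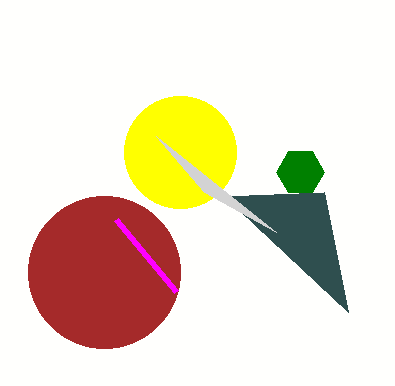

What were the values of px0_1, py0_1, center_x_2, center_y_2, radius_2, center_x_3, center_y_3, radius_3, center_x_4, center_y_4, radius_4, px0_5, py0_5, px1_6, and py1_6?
px0_1 = 348; py0_1 = 312; center_x_2 = 300; center_y_2 = 172; radius_2 = 24; center_x_3 = 104; center_y_3 = 272; radius_3 = 76; center_x_4 = 180; center_y_4 = 152; radius_4 = 56; px0_5 = 176; py0_5 = 292; px1_6 = 156; py1_6 = 136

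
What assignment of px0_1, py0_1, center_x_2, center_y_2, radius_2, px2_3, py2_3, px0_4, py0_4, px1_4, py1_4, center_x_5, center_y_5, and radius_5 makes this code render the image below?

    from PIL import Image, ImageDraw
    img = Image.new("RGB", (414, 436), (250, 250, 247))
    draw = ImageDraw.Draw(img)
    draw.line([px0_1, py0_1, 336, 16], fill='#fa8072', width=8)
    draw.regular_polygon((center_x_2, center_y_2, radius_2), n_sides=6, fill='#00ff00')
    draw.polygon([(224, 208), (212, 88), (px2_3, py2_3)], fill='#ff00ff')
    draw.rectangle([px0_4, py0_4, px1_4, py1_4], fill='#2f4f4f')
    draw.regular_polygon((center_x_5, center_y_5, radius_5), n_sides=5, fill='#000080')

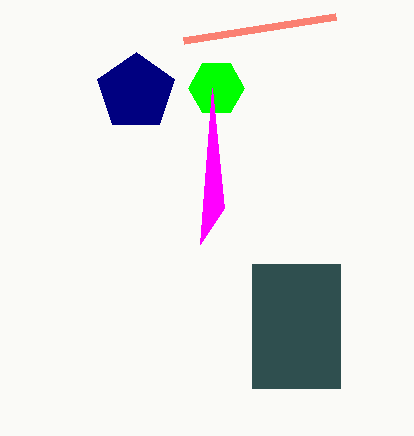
px0_1 = 184
py0_1 = 40
center_x_2 = 216
center_y_2 = 88
radius_2 = 28
px2_3 = 200
py2_3 = 244
px0_4 = 252
py0_4 = 264
px1_4 = 340
py1_4 = 388
center_x_5 = 136
center_y_5 = 92
radius_5 = 40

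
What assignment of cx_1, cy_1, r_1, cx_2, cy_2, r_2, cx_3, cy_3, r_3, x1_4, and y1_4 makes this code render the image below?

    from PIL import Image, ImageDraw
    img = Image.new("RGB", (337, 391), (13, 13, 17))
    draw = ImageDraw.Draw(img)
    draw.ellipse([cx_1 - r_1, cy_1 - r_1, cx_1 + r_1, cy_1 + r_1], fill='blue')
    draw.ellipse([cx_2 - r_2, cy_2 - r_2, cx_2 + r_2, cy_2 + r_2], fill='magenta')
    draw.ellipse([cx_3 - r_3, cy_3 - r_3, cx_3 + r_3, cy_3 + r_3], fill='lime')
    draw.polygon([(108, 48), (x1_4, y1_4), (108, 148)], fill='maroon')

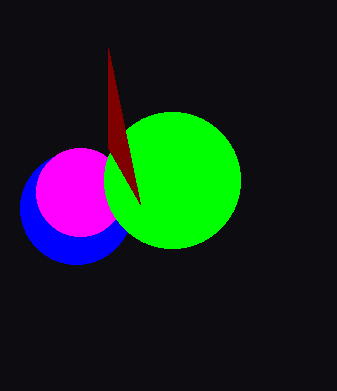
cx_1 = 76, cy_1 = 208, r_1 = 56, cx_2 = 80, cy_2 = 192, r_2 = 44, cx_3 = 172, cy_3 = 180, r_3 = 68, x1_4 = 140, y1_4 = 204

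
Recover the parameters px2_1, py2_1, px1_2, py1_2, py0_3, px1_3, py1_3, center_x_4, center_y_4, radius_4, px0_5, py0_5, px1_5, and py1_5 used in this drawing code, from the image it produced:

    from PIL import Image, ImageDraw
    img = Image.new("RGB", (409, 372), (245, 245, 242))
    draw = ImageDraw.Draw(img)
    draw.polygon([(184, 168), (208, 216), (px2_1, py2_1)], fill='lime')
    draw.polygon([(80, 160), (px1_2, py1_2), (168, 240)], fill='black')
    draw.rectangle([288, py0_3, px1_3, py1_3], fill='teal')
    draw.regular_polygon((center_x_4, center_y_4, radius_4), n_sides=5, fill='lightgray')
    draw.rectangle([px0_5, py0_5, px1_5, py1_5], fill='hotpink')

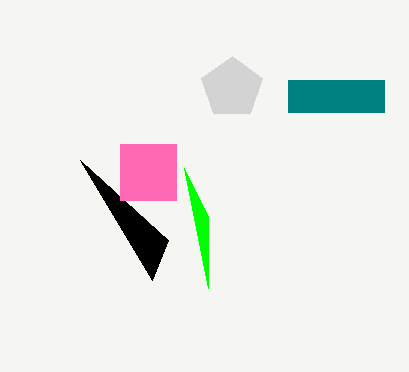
px2_1 = 208, py2_1 = 288, px1_2 = 152, py1_2 = 280, py0_3 = 80, px1_3 = 384, py1_3 = 112, center_x_4 = 232, center_y_4 = 88, radius_4 = 32, px0_5 = 120, py0_5 = 144, px1_5 = 176, py1_5 = 200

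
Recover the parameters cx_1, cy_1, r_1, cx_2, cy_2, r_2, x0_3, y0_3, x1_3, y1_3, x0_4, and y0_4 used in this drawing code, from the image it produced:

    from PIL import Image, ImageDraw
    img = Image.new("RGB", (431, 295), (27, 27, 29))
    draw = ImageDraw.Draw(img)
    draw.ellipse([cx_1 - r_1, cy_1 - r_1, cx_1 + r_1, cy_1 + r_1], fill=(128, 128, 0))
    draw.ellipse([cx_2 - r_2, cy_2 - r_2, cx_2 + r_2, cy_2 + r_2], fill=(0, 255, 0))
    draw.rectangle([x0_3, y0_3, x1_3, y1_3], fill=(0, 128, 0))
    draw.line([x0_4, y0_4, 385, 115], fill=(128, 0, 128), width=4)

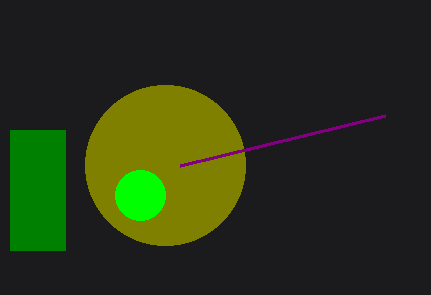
cx_1 = 165
cy_1 = 165
r_1 = 80
cx_2 = 140
cy_2 = 195
r_2 = 25
x0_3 = 10
y0_3 = 130
x1_3 = 65
y1_3 = 250
x0_4 = 180
y0_4 = 165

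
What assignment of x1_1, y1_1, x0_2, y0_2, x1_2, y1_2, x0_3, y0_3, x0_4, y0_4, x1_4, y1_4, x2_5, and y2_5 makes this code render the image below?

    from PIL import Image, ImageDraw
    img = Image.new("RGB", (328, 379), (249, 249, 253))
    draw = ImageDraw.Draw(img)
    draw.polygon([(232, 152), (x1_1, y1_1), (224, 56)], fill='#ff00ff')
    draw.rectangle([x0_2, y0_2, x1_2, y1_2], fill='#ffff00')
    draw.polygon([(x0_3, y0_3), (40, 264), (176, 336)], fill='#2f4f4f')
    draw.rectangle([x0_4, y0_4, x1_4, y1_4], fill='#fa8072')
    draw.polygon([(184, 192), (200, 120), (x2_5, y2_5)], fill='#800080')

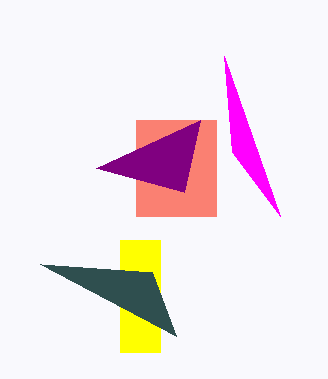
x1_1 = 280
y1_1 = 216
x0_2 = 120
y0_2 = 240
x1_2 = 160
y1_2 = 352
x0_3 = 152
y0_3 = 272
x0_4 = 136
y0_4 = 120
x1_4 = 216
y1_4 = 216
x2_5 = 96
y2_5 = 168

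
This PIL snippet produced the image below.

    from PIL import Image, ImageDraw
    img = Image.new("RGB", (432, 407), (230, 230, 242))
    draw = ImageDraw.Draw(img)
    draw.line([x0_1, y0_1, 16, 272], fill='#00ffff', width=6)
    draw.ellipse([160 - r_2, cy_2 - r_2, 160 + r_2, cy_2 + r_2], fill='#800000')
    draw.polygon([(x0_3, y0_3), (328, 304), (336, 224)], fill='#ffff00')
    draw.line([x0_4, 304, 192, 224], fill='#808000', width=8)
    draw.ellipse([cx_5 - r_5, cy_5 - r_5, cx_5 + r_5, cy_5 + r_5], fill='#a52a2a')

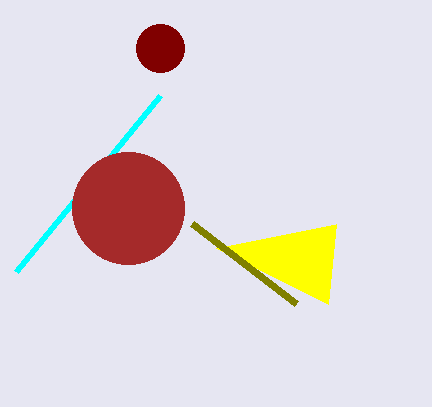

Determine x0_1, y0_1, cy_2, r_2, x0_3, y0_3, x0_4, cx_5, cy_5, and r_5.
x0_1 = 160, y0_1 = 96, cy_2 = 48, r_2 = 24, x0_3 = 216, y0_3 = 248, x0_4 = 296, cx_5 = 128, cy_5 = 208, r_5 = 56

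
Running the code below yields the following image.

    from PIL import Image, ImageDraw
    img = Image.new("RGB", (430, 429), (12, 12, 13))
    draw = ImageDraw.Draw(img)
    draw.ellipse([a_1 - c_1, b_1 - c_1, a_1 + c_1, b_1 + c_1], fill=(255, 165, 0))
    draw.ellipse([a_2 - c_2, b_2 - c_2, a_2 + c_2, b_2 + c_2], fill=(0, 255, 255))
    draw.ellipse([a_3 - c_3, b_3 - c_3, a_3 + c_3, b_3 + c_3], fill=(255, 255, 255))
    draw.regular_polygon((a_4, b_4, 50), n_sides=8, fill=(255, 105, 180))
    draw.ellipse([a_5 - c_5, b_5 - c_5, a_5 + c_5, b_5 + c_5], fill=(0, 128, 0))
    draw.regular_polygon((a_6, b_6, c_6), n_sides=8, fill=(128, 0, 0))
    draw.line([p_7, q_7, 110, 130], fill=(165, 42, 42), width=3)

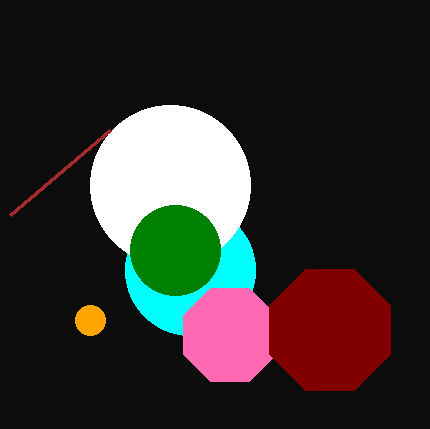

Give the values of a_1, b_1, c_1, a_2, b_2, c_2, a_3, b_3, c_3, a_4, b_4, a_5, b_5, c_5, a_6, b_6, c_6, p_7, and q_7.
a_1 = 90; b_1 = 320; c_1 = 15; a_2 = 190; b_2 = 270; c_2 = 65; a_3 = 170; b_3 = 185; c_3 = 80; a_4 = 230; b_4 = 335; a_5 = 175; b_5 = 250; c_5 = 45; a_6 = 330; b_6 = 330; c_6 = 65; p_7 = 10; q_7 = 215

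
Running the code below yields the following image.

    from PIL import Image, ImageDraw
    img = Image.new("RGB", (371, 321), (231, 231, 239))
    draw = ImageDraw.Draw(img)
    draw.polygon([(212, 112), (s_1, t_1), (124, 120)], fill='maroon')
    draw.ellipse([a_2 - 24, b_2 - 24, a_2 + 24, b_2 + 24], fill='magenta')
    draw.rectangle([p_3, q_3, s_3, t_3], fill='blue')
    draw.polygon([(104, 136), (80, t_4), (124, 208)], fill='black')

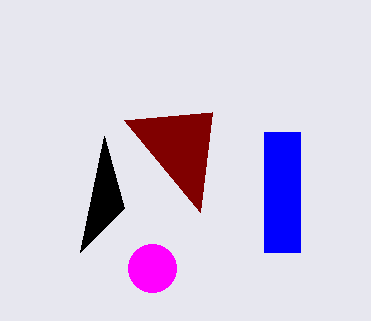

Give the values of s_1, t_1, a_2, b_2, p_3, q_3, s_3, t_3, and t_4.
s_1 = 200
t_1 = 212
a_2 = 152
b_2 = 268
p_3 = 264
q_3 = 132
s_3 = 300
t_3 = 252
t_4 = 252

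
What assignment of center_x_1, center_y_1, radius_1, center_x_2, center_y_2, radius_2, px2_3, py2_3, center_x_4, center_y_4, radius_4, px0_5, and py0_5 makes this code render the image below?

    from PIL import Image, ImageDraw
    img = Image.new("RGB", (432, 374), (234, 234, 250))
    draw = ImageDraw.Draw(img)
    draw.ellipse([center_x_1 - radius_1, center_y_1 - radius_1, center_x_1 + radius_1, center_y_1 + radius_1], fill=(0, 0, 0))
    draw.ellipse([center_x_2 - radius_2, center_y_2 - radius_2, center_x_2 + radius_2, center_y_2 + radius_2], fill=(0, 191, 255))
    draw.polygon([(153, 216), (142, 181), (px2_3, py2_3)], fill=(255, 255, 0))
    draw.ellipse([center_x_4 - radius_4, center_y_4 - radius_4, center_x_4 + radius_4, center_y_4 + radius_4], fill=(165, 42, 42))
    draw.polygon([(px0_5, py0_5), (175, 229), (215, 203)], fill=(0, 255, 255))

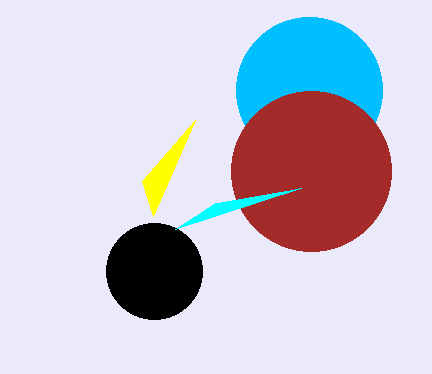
center_x_1 = 154
center_y_1 = 271
radius_1 = 48
center_x_2 = 309
center_y_2 = 90
radius_2 = 73
px2_3 = 195
py2_3 = 120
center_x_4 = 311
center_y_4 = 171
radius_4 = 80
px0_5 = 301
py0_5 = 188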